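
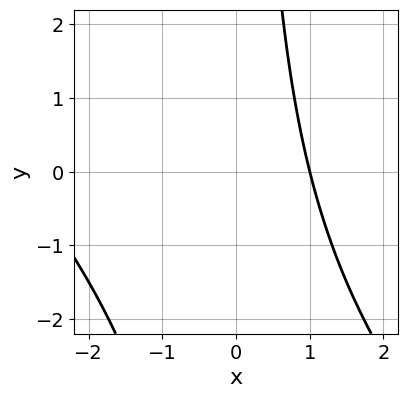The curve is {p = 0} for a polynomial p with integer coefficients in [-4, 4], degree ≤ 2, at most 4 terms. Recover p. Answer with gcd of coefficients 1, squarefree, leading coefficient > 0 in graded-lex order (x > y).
x^2 + x*y + 2*x - 3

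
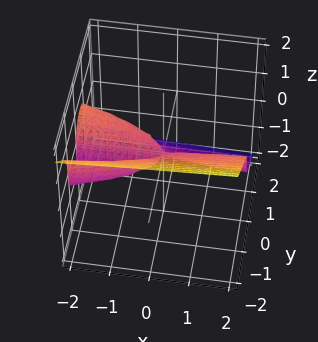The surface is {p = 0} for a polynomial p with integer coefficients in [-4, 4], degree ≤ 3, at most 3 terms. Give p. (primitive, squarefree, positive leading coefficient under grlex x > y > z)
Degree: the shape is more complex than any degree-2 surface, so deg p = 3.
From the visible intercepts: the visible x-axis segment lies entirely on the surface; one z-axis crossing is at z = 0; one y-axis crossing is at y = 0.
Matching integer coefficients to the picture gives p.

2*y^3 + 3*z^3 + x*y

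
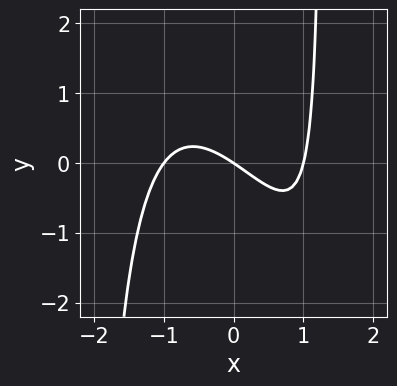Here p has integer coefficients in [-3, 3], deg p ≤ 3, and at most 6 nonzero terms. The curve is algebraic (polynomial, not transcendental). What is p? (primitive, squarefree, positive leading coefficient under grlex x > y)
2*x^3 + x^2*y + x*y - 2*x - 3*y

1. deg p = 3.
2. Reading off the gridlines: it meets the y-axis at y = 0 (among the integer gridlines); the x-axis gridline crossings are at x ∈ {-1, 0, 1}.
3. Matching integer coefficients to the picture gives p.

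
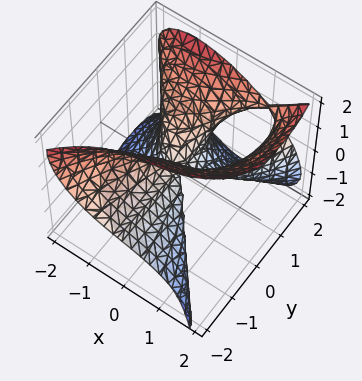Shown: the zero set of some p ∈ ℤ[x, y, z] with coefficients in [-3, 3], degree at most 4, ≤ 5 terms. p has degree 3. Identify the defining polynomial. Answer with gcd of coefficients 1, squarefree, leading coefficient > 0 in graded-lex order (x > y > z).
2*x^3 + 3*y^2*z - 2*z^3 - 3*x*y - 3*y*z

First, the degree is 3 — the shape is more complex than any degree-2 surface.
Then, reading off the gridlines: the visible y-axis segment lies entirely on the surface; it crosses the x-axis at the gridline x = 0; it crosses the z-axis at the gridline z = 0.
Finally, these observations pin down the coefficients.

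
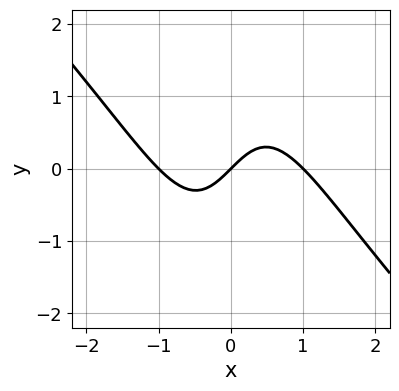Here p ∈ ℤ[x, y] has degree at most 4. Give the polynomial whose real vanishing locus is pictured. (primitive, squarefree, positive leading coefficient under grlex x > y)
The degree is 3 — no degree-2 curve has this shape.
From the axis intercepts and sections: the x-axis gridline crossings are at x ∈ {-1, 0, 1}; it meets the y-axis at y = 0 (among the integer gridlines).
These observations pin down the coefficients.

x^3 + x^2*y - x + y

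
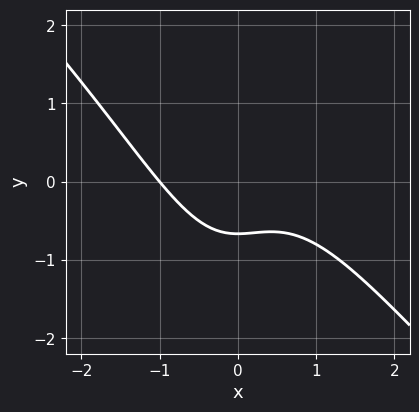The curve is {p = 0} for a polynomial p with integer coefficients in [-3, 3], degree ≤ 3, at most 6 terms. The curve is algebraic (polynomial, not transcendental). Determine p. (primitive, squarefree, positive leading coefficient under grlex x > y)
2*x^3 + 2*x^2*y + 3*y + 2

(a) deg p = 3.
(b) Observable constraints: one x-axis crossing is at x = -1.
(c) Putting this together gives p.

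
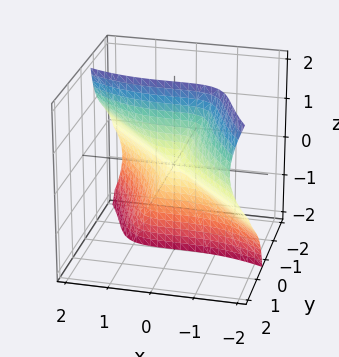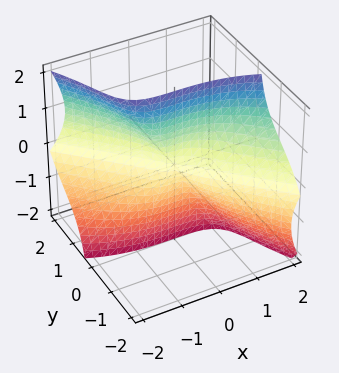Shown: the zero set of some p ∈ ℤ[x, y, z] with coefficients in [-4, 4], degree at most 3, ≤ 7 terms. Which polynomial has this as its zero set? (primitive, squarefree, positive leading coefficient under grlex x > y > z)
x^3 + x*y^2 + 3*x*y*z + 2*y^3 + 3*y*z^2

First, deg p = 3.
Next, observable constraints: it crosses the y-axis at the gridline y = 0; every point of the z-axis in the box is on the surface; it meets the x-axis at x = 0 (among the integer gridlines).
Finally, the integer polynomial consistent with all of this is the stated p.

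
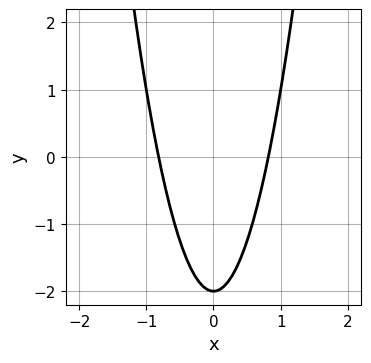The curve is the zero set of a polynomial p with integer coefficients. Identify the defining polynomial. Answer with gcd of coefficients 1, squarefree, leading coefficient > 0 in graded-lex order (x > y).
First, deg p = 2. A generic line meets the curve in up to 2 points.
Next, symmetries: it's symmetric under x → −x, forcing even powers of x.
Next, checking where it meets the axes: it meets the y-axis at y = -2 (among the integer gridlines).
Finally, matching integer coefficients to the picture gives p.

3*x^2 - y - 2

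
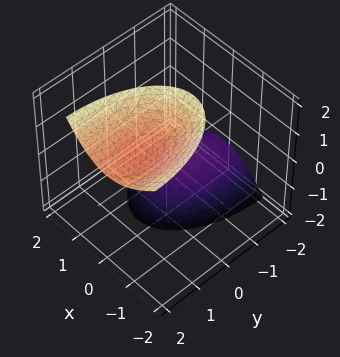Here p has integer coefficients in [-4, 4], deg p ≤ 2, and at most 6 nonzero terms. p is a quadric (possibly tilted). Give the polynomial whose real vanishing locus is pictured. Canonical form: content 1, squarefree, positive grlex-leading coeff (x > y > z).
I count 2 distinct pieces. They look like related sheets of one shape, so recover p as a whole.
Degree: a generic line meets the surface in up to 2 points, so deg p = 2.
Observable constraints: the surface avoids every integer x-axis point in the box; the surface avoids every integer y-axis point in the box.
Solving for integer coefficients yields p as stated.

3*x^2 + x*z + y^2 - 2*y*z - z^2 + 2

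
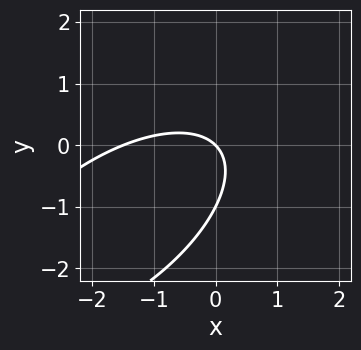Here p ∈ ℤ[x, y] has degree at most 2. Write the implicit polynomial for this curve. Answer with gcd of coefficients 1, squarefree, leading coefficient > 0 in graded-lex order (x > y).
(a) The degree is 2 — no degree-1 curve has this shape.
(b) Checking where it meets the axes: among the integer gridlines, it crosses the y-axis at y ∈ {-1, 0}; one x-axis crossing is at x = 0.
(c) Together with the visible shape, these determine p as stated.

2*x^2 - 3*x*y + 3*y^2 + 3*x + 3*y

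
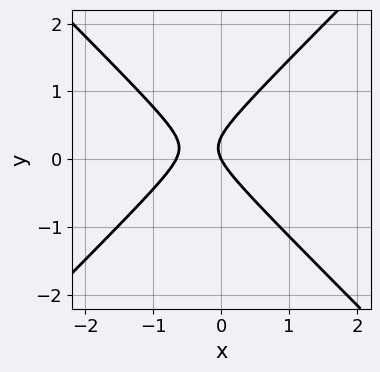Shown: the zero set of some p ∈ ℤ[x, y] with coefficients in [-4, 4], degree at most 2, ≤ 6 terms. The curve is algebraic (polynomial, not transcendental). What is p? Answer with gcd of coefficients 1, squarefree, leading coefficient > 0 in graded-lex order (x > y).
(a) The degree is 2 — a generic line meets the curve in up to 2 points.
(b) Against the integer gridlines: it crosses the x-axis at the gridline x = 0; one y-axis crossing is at y = 0.
(c) These observations pin down the coefficients.

3*x^2 - 3*y^2 + 2*x + y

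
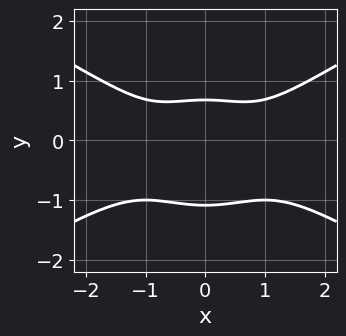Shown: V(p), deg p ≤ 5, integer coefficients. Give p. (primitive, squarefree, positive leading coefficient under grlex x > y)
x^4 - 2*x^2*y^2 - 3*y^4 - 2*y + 2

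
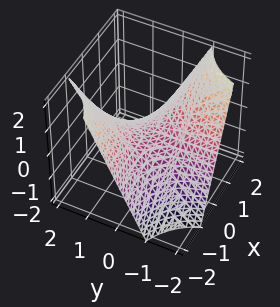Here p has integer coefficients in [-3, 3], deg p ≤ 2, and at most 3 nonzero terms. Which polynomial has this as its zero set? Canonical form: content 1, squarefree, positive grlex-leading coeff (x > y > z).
First, the degree is 2 — a hyperbolic paraboloid; a quadric.
Next, observable constraints: every point of the x-axis in the box is on the surface; the visible y-axis segment lies entirely on the surface; it meets the z-axis at z = 0 (among the integer gridlines).
Finally, assembling these constraints gives the stated polynomial.

x*y + z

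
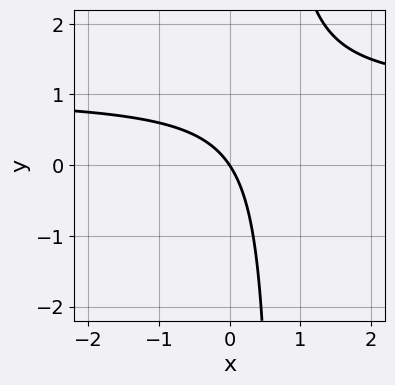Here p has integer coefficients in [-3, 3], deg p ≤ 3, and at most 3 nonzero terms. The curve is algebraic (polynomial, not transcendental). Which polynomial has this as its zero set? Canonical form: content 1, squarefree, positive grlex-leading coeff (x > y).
First, the degree is 2 — the shape is more complex than any degree-1 curve.
Then, checking where it meets the axes: it meets the x-axis at x = 0 (among the integer gridlines); it crosses the y-axis at the gridline y = 0.
Finally, together with the visible shape, these determine p as stated.

3*x*y - 3*x - 2*y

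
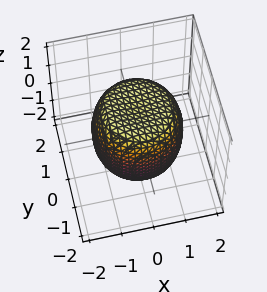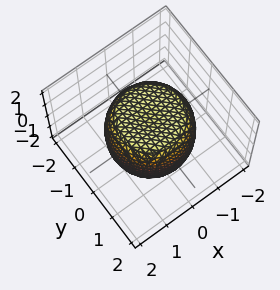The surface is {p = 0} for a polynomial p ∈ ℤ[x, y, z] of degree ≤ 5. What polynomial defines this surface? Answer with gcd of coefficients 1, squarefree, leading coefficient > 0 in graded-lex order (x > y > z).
(a) Degree: a generic line meets the surface in up to 4 points, so deg p = 4.
(b) Symmetries: the z-axis is an axis of rotation, so x and y enter only as x² + y².
(c) From the visible intercepts: a circular section at z = 1 has radius between 1 and 2.
(d) Solving for integer coefficients yields p as stated.

2*x^4 + 4*x^2*y^2 + 2*y^4 - 2*x^2 - 2*y^2 + 2*z^2 - 3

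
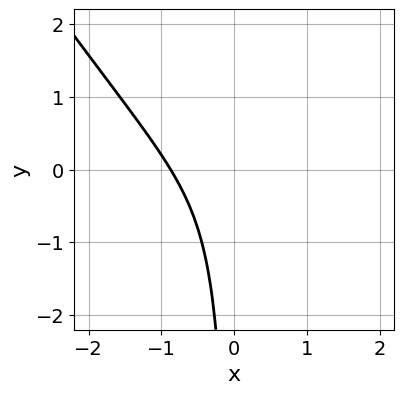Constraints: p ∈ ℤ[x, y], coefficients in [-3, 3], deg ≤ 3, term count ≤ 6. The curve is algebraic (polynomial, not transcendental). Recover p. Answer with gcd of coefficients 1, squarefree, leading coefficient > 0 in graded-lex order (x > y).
3*x^3 + 2*x^2*y - 3*x*y + 2

deg p = 3. The shape is more complex than any degree-2 curve.
From the visible intercepts: no y-intercept at any integer in the box.
Putting this together gives p.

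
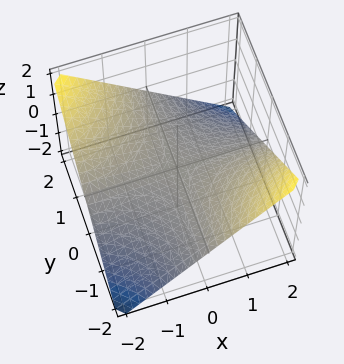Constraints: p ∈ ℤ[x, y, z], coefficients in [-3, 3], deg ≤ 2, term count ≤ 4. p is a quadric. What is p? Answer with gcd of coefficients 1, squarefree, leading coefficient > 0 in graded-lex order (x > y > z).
(a) deg p = 2. A hyperbolic paraboloid; a quadric.
(b) Against the integer gridlines: every point of the y-axis in the box is on the surface; the visible x-axis segment lies entirely on the surface; one z-axis crossing is at z = 0.
(c) These observations pin down the coefficients.

x*y + 2*z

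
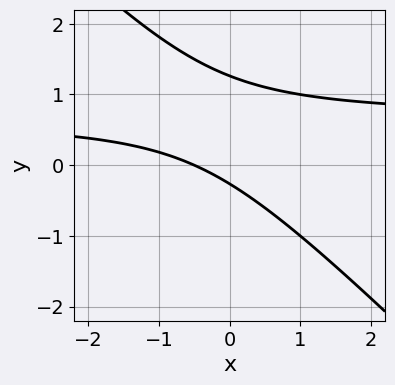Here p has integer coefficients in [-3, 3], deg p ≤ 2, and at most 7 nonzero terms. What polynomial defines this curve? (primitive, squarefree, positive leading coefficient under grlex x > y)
3*x*y + 3*y^2 - 2*x - 3*y - 1

Degree: no degree-1 curve has this shape, so deg p = 2.
The integer polynomial consistent with all of this is the stated p.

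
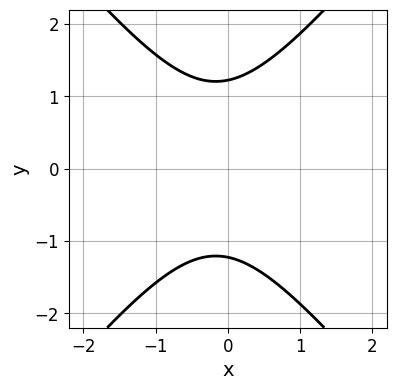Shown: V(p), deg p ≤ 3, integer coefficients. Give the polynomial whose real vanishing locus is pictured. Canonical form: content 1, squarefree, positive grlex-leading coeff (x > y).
3*x^2 - 2*y^2 + x + 3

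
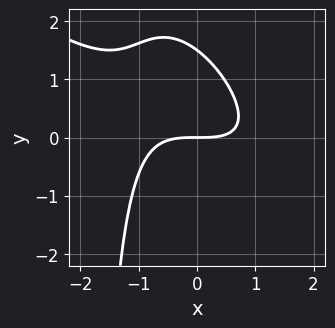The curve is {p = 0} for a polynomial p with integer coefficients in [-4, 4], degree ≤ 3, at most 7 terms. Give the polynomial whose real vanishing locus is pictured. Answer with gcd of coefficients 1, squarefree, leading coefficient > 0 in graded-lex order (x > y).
x^3 + 2*x^2*y + x*y^2 + 2*y^2 - 3*y

First, the degree is 3 — no degree-2 curve has this shape.
Then, observable constraints: it meets the y-axis at y = 0 (among the integer gridlines); one x-axis crossing is at x = 0.
Finally, assembling these constraints gives the stated polynomial.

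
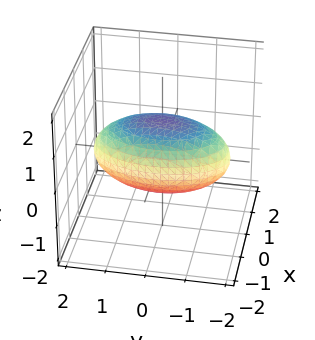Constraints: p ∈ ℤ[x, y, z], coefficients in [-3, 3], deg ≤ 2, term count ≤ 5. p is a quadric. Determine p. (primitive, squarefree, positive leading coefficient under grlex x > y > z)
3*x^2 + y^2 + 3*z^2 - 3

1. deg p = 2. A closed, bounded, convex surface; a quadric.
2. Symmetries: the z ↦ −z reflection is a symmetry, so z appears only in even powers; the x ↦ −x reflection is a symmetry, so x appears only in even powers; mirror symmetry y ↦ −y ⇒ only even powers of y.
3. Against the integer gridlines: among the integer gridlines, it crosses the z-axis at z ∈ {-1, 1}; the x-axis gridline crossings are at x ∈ {-1, 1}.
4. The integer polynomial consistent with all of this is the stated p.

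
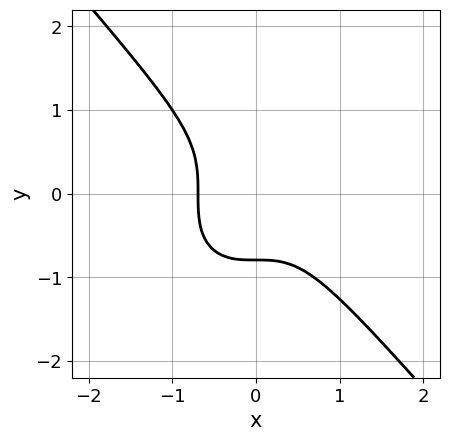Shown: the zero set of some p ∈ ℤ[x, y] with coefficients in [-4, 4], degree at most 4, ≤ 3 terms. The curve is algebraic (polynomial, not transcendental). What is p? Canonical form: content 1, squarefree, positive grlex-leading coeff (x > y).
3*x^3 + 2*y^3 + 1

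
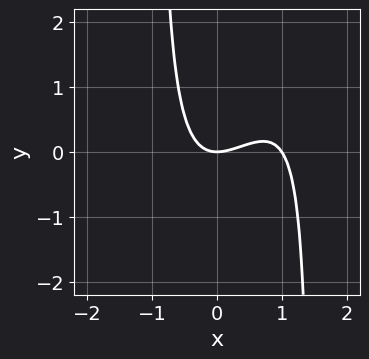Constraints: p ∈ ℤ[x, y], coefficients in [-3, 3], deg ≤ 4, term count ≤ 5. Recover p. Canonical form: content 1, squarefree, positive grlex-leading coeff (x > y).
3*x^3 - 2*x^2*y - 3*x^2 + x*y + 3*y

deg p = 3. No degree-2 curve has this shape.
Reading off the gridlines: it meets the y-axis at y = 0 (among the integer gridlines); the x-axis gridline crossings are at x ∈ {0, 1}.
Matching integer coefficients to the picture gives p.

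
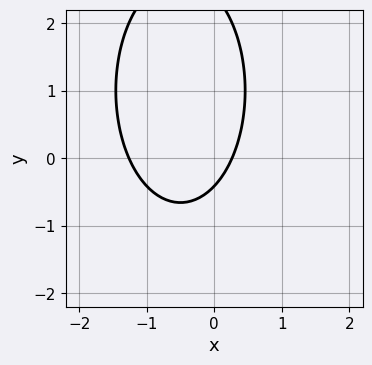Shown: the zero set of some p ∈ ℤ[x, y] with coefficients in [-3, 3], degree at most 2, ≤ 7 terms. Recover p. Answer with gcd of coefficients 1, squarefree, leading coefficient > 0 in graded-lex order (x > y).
3*x^2 + y^2 + 3*x - 2*y - 1

1. The degree is 2 — a generic line meets the curve in up to 2 points.
2. Putting this together gives p.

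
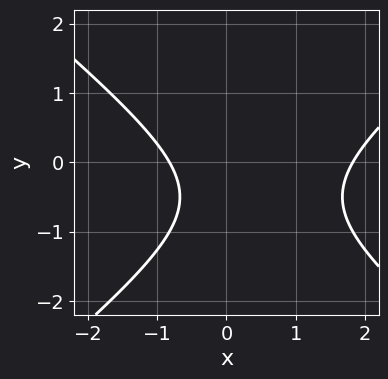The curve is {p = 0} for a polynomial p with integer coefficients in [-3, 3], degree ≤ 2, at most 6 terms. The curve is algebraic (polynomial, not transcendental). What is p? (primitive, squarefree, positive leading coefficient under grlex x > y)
1. The degree is 2 — the shape is more complex than any degree-1 curve.
2. Observable constraints: the curve avoids every integer y-axis point in the box.
3. These observations pin down the coefficients.

2*x^2 - 3*y^2 - 2*x - 3*y - 3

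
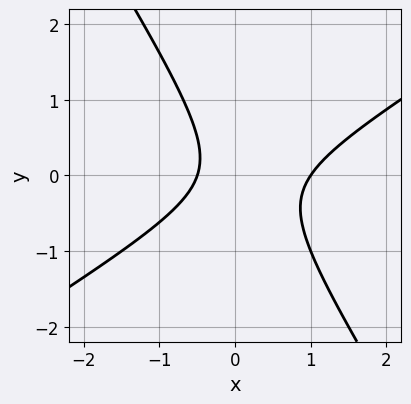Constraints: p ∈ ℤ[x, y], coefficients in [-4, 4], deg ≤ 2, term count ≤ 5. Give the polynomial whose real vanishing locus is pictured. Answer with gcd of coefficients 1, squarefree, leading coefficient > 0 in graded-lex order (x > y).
2*x^2 - 2*x*y - 2*y^2 - x - 1

1. deg p = 2. A generic line meets the curve in up to 2 points.
2. Against the integer gridlines: one x-axis crossing is at x = 1; the curve avoids every integer y-axis point in the box.
3. Fitting integer coefficients to these (and the overall shape) gives p.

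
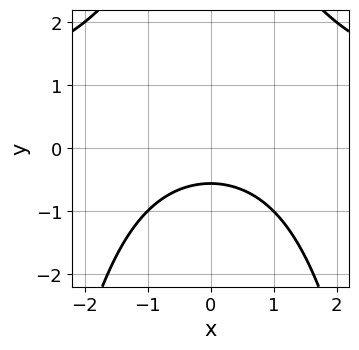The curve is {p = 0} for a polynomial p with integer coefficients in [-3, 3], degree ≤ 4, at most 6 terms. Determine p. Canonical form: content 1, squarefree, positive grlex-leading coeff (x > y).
First, degree: no degree-2 curve has this shape, so deg p = 3.
Next, symmetries: it's symmetric under x → −x, forcing even powers of x.
Next, from the visible intercepts: it misses every integer gridline on the x-axis.
Finally, assembling these constraints gives the stated polynomial.

x^2*y - x^2 + y^2 - 3*y - 2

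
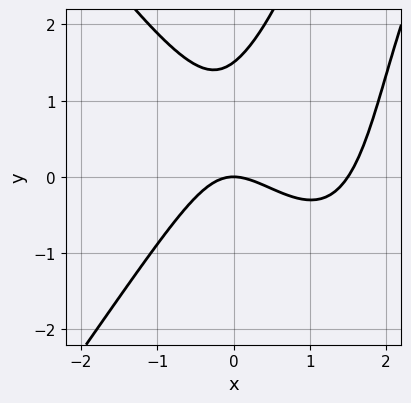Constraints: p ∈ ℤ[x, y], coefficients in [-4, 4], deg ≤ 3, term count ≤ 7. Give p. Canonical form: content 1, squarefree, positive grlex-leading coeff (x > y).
2*x^3 - x*y^2 - 3*x^2 + 2*y^2 - 3*y

(a) The degree is 3 — the shape is more complex than any degree-2 curve.
(b) Against the integer gridlines: it crosses the x-axis at the gridline x = 0; one y-axis crossing is at y = 0.
(c) Together with the visible shape, these determine p as stated.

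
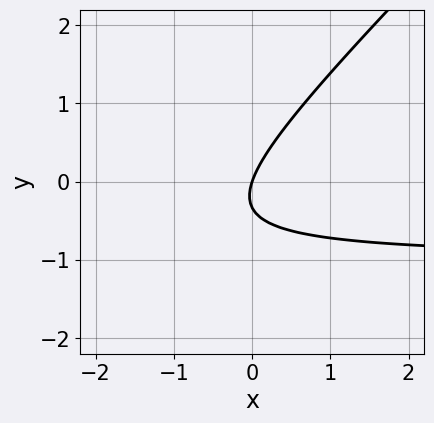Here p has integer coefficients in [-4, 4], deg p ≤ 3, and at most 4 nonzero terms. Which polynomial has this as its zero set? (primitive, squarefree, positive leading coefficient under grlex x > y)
First, the degree is 2 — no degree-1 curve has this shape.
Next, reading off the gridlines: it meets the x-axis at x = 0 (among the integer gridlines); it crosses the y-axis at the gridline y = 0.
Finally, the integer polynomial consistent with all of this is the stated p.

3*x*y - 3*y^2 + 3*x - y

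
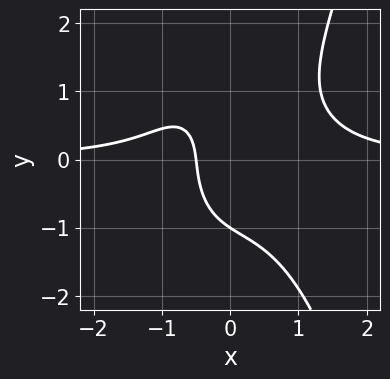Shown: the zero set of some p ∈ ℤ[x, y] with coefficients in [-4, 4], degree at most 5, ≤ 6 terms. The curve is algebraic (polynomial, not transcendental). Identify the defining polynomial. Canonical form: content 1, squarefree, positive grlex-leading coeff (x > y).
2*x^3*y - y^3 - 2*x - 1

The degree is 4 — no degree-3 curve has this shape.
From the axis intercepts and sections: it meets the y-axis at y = -1 (among the integer gridlines).
These observations pin down the coefficients.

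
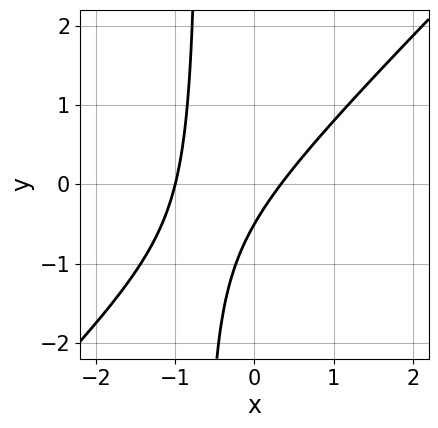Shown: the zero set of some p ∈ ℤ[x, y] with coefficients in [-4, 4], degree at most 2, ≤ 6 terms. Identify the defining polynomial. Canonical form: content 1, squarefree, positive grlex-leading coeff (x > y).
3*x^2 - 3*x*y + 2*x - 2*y - 1

First, the degree is 2 — a generic line meets the curve in up to 2 points.
Next, checking where it meets the axes: it crosses the x-axis at the gridline x = -1.
Finally, matching integer coefficients to the picture gives p.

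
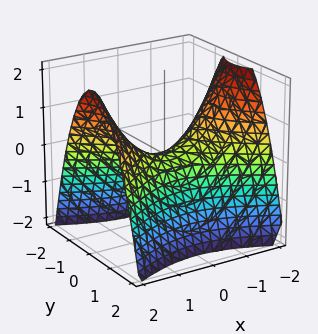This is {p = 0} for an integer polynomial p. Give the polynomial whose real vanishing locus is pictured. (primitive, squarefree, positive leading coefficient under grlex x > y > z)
x^2 - 2*y^2 - 2*z

1. Degree: a saddle surface; a quadric, so deg p = 2.
2. Symmetries: it's symmetric under x → −x, forcing even powers of x; the y ↦ −y reflection is a symmetry, so y appears only in even powers.
3. Checking where it meets the axes: it meets the x-axis at x = 0 (among the integer gridlines); one z-axis crossing is at z = 0; it crosses the y-axis at the gridline y = 0.
4. Assembling these constraints gives the stated polynomial.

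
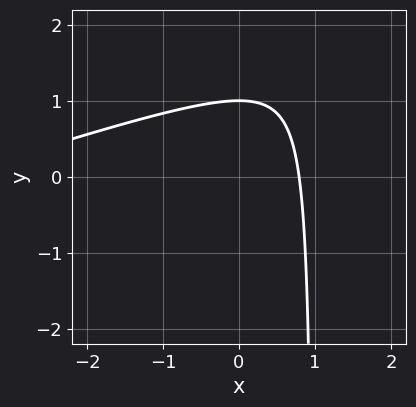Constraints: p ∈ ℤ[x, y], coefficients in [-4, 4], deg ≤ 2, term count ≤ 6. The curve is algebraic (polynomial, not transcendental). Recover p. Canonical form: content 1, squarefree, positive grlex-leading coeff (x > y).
(a) Degree: the shape is more complex than any degree-1 curve, so deg p = 2.
(b) Against the integer gridlines: it crosses the y-axis at the gridline y = 1.
(c) Putting this together gives p.

x^2 - 3*x*y + 3*x + 3*y - 3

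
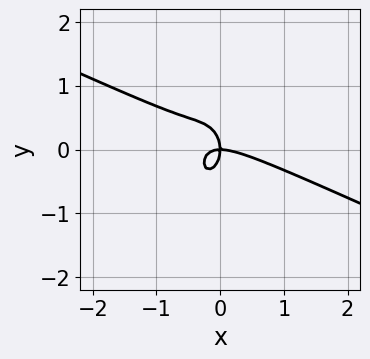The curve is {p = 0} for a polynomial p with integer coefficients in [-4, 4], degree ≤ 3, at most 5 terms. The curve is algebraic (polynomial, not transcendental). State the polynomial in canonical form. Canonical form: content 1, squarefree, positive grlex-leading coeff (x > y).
First, deg p = 3. No degree-2 curve has this shape.
Then, observable constraints: one x-axis crossing is at x = 0; one y-axis crossing is at y = 0.
Finally, fitting integer coefficients to these (and the overall shape) gives p.

x^3 + 2*x^2*y + y^3 + x*y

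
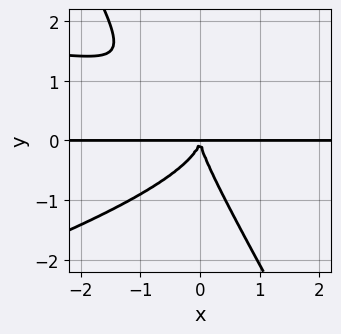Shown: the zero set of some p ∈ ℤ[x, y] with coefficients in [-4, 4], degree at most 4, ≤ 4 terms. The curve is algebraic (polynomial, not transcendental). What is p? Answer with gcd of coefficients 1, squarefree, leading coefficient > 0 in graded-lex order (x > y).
First, the degree is 4 — no degree-3 curve has this shape.
Then, checking where it meets the axes: the visible x-axis segment lies entirely on the curve.
Finally, putting this together gives p.

x^2*y^2 - 3*x*y^3 - 2*y^4 - 3*x^2*y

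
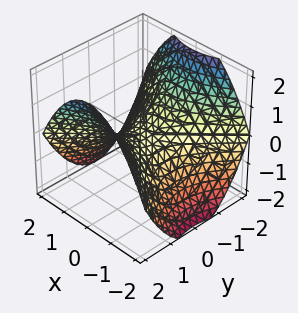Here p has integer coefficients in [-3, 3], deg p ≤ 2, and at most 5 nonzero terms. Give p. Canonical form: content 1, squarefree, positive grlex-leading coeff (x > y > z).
1. deg p = 2.
2. Symmetries: it's symmetric under y → −y, forcing even powers of y; it's symmetric under x → −x, forcing even powers of x.
3. From the axis intercepts and sections: it meets the y-axis at y = 0 (among the integer gridlines); it crosses the x-axis at the gridline x = 0; it meets the z-axis at z = 0 (among the integer gridlines).
4. Assembling these constraints gives the stated polynomial.

x^2 - y^2 + 2*z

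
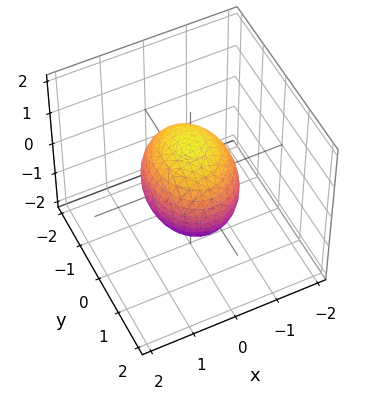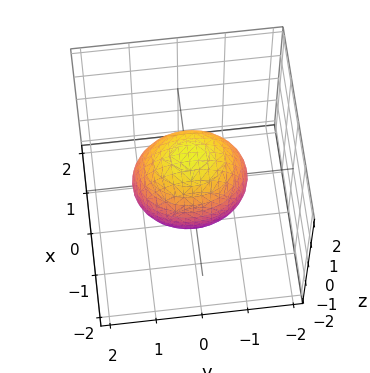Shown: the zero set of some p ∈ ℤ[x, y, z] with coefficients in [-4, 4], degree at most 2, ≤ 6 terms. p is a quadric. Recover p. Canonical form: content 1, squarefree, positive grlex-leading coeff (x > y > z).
(a) The degree is 2 — bounded and convex; a quadric.
(b) Symmetries: mirror symmetry y ↦ −y ⇒ only even powers of y; mirror symmetry z ↦ −z ⇒ only even powers of z; it's symmetric under x → −x, forcing even powers of x.
(c) From the visible intercepts: among the integer gridlines, it crosses the x-axis at x ∈ {-1, 1}.
(d) Putting this together gives p.

3*x^2 + 2*y^2 + 2*z^2 - 3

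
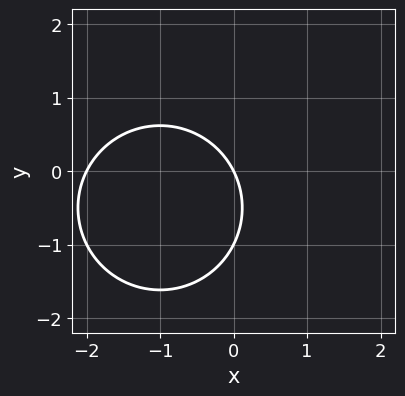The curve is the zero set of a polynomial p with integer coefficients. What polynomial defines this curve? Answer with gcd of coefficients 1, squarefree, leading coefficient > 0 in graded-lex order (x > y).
x^2 + y^2 + 2*x + y

1. Degree: the shape is more complex than any degree-1 curve, so deg p = 2.
2. Reading off the gridlines: among the integer gridlines, it crosses the y-axis at y ∈ {-1, 0}; the x-axis gridline crossings are at x ∈ {-2, 0}.
3. Together with the visible shape, these determine p as stated.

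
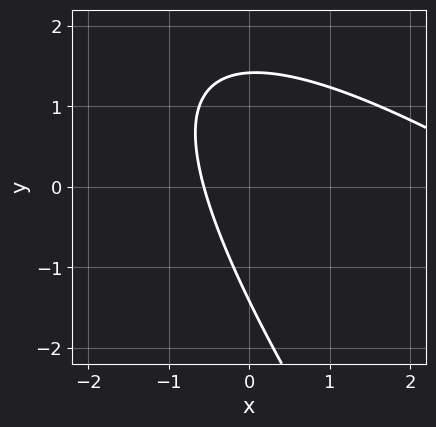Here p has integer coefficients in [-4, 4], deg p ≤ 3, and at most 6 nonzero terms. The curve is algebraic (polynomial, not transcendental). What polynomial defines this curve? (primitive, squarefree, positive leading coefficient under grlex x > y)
1. The degree is 2 — a generic line meets the curve in up to 2 points.
2. Solving for integer coefficients yields p as stated.

x^2 + 2*x*y + y^2 - 3*x - 2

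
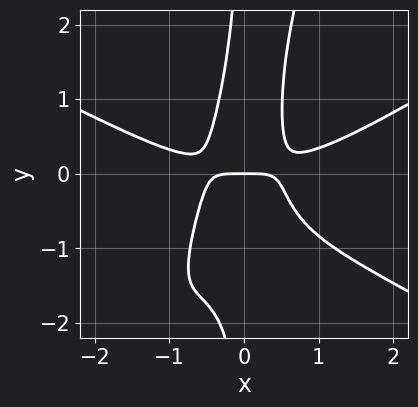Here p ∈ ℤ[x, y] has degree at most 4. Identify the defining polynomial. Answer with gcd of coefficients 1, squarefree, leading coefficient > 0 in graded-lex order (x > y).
(a) The degree is 4 — no degree-3 curve has this shape.
(b) Against the integer gridlines: it meets the x-axis at x = 0 (among the integer gridlines); it crosses the y-axis at the gridline y = 0.
(c) Matching integer coefficients to the picture gives p.

x^4 - 3*x^2*y^2 + x*y^3 - 3*x^2*y + y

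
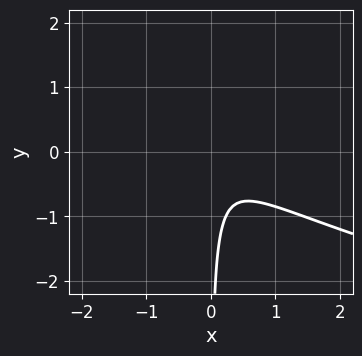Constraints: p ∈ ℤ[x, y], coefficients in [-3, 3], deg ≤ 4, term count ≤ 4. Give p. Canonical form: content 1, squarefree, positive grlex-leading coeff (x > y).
2*x*y^2 - 3*x^2 - 3*x*y - 1

1. deg p = 3. The shape is more complex than any degree-2 curve.
2. Reading off the gridlines: the curve avoids every integer y-axis point in the box; it misses every integer gridline on the x-axis.
3. Solving for integer coefficients yields p as stated.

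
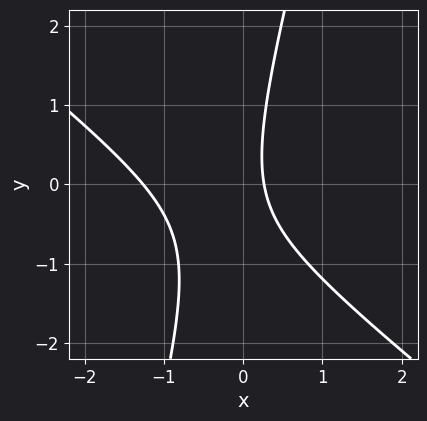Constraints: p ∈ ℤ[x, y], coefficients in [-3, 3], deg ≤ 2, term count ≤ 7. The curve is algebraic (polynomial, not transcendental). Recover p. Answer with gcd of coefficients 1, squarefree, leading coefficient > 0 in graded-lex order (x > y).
3*x^2 + 3*x*y - y^2 + 3*x - 1

1. Degree: a generic line meets the curve in up to 2 points, so deg p = 2.
2. From the axis intercepts and sections: no y-intercept at any integer in the box.
3. Together with the visible shape, these determine p as stated.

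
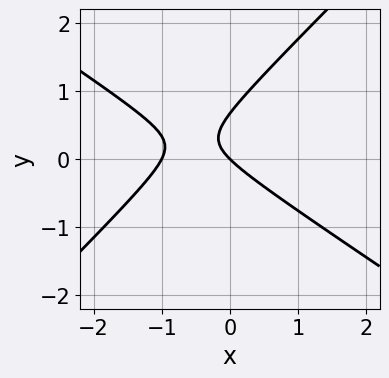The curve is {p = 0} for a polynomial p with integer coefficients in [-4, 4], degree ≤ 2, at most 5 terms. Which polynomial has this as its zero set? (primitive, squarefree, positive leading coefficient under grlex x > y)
2*x^2 + x*y - 3*y^2 + 2*x + 2*y

1. Degree: no degree-1 curve has this shape, so deg p = 2.
2. Against the integer gridlines: it meets the y-axis at y = 0 (among the integer gridlines); the x-axis gridline crossings are at x ∈ {-1, 0}.
3. Together with the visible shape, these determine p as stated.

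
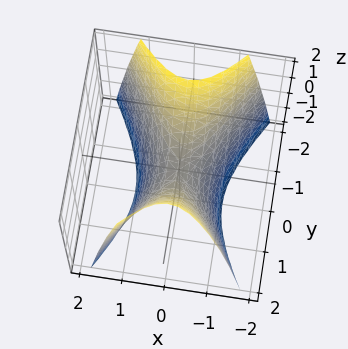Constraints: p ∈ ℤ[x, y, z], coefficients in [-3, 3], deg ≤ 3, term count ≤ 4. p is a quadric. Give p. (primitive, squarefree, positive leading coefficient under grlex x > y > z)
2*x^2 - y^2 + z

(a) deg p = 2.
(b) Symmetries: it's symmetric under x → −x, forcing even powers of x; it's symmetric under y → −y, forcing even powers of y.
(c) From the axis intercepts and sections: it meets the x-axis at x = 0 (among the integer gridlines); one y-axis crossing is at y = 0; it meets the z-axis at z = 0 (among the integer gridlines).
(d) The integer polynomial consistent with all of this is the stated p.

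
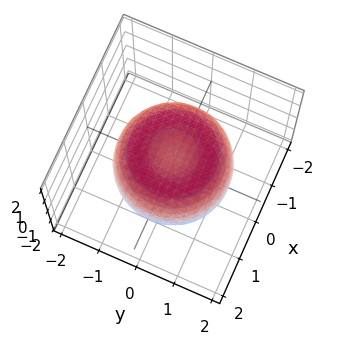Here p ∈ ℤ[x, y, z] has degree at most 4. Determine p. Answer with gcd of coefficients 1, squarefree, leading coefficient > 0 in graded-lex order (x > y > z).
2*x^4 + 4*x^2*y^2 + 2*y^4 - 3*x^2 - 3*y^2 + 3*z^2 - 2

1. Degree: a generic line meets the surface in up to 4 points, so deg p = 4.
2. By symmetry, the z-axis is an axis of rotation, so x and y enter only as x² + y².
3. From the visible intercepts: a circular section at z = 1 has radius between 0 and 1.
4. These observations pin down the coefficients.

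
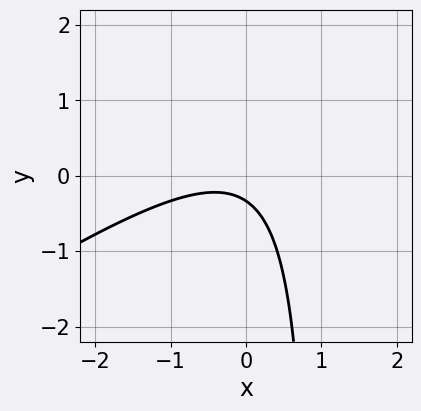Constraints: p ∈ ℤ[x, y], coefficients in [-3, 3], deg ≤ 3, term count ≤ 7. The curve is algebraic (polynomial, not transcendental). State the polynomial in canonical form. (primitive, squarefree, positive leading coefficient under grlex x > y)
(a) Degree: a generic line meets the curve in up to 2 points, so deg p = 2.
(b) Observable constraints: it misses every integer gridline on the x-axis.
(c) Matching integer coefficients to the picture gives p.

2*x^2 - 3*x*y + x + 3*y + 1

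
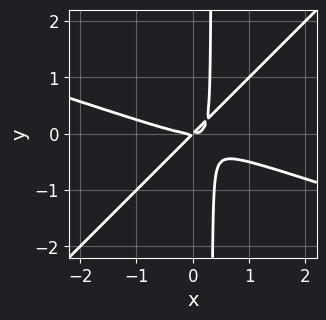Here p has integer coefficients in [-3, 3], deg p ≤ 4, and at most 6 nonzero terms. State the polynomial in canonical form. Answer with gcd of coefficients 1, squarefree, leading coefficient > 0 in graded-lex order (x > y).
x^3 + 2*x^2*y - 3*x*y^2 - x*y + y^2

First, deg p = 3.
Then, observable constraints: one x-axis crossing is at x = 0; one y-axis crossing is at y = 0.
Finally, solving for integer coefficients yields p as stated.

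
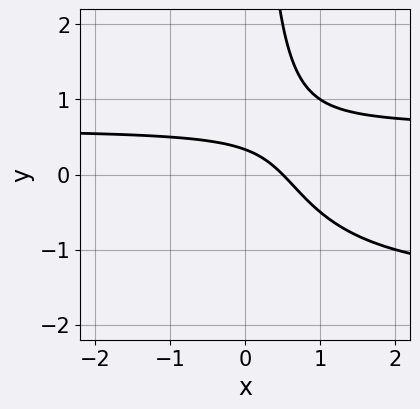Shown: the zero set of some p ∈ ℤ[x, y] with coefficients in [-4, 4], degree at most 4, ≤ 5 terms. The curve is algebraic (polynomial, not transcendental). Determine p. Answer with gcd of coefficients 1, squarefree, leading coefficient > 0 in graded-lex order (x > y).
2*x*y^2 + 2*x*y - 2*x - 3*y + 1

The degree is 3 — the shape is more complex than any degree-2 curve.
Solving for integer coefficients yields p as stated.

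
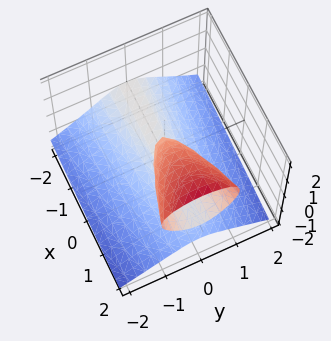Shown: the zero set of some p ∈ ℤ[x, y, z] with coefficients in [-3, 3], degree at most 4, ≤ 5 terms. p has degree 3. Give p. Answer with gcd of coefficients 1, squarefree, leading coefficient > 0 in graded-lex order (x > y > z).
z^3 - x*z + 2*y^2 - z^2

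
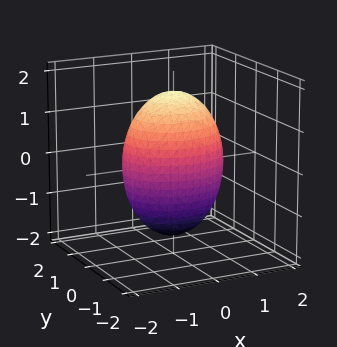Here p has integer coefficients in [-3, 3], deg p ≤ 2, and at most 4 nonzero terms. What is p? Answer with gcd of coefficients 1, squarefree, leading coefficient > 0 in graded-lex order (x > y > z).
deg p = 2.
Symmetries: mirror symmetry y ↦ −y ⇒ only even powers of y; it's symmetric under z → −z, forcing even powers of z; the x ↦ −x reflection is a symmetry, so x appears only in even powers.
Against the integer gridlines: the y-axis gridline crossings are at y ∈ {-1, 1}.
The integer polynomial consistent with all of this is the stated p.

2*x^2 + 3*y^2 + z^2 - 3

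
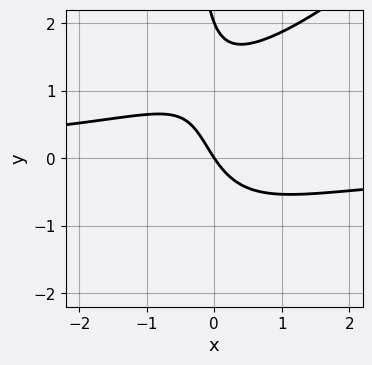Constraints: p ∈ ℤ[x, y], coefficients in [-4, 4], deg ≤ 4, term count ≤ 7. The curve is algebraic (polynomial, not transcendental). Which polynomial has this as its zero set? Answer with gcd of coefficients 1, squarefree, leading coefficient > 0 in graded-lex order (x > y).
2*x^2*y - 2*x*y^2 - y^2 + 3*x + 2*y

First, degree: a generic line meets the curve in up to 3 points, so deg p = 3.
Next, from the axis intercepts and sections: among the integer gridlines, it crosses the y-axis at y ∈ {0, 2}; it crosses the x-axis at the gridline x = 0.
Finally, assembling these constraints gives the stated polynomial.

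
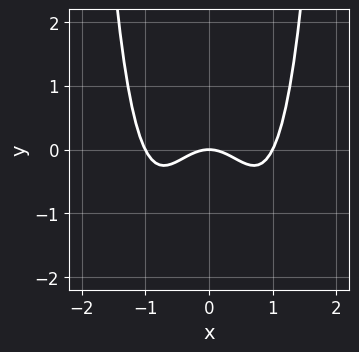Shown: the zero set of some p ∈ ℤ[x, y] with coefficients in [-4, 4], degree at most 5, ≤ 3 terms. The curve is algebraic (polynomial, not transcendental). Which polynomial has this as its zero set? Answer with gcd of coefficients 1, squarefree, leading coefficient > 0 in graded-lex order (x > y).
x^4 - x^2 - y

1. The degree is 4 — no degree-3 curve has this shape.
2. Symmetries: the x ↦ −x reflection is a symmetry, so x appears only in even powers.
3. From the visible intercepts: among the integer gridlines, it crosses the x-axis at x ∈ {-1, 0, 1}; it meets the y-axis at y = 0 (among the integer gridlines).
4. These observations pin down the coefficients.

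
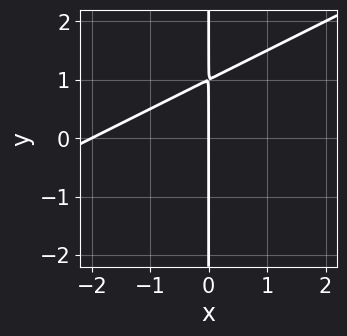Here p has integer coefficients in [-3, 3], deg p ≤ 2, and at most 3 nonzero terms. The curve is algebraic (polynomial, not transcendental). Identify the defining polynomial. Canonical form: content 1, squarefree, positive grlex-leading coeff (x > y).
x^2 - 2*x*y + 2*x

deg p = 2.
Checking where it meets the axes: the x-axis gridline crossings are at x ∈ {-2, 0}; the visible y-axis segment lies entirely on the curve.
Fitting integer coefficients to these (and the overall shape) gives p.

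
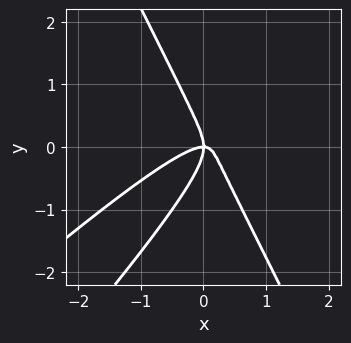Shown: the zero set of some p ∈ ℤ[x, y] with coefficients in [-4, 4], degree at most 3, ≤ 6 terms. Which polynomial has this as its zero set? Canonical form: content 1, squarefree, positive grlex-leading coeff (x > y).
2*x^3 - 3*x^2*y + y^3 + x*y

Degree: no degree-2 curve has this shape, so deg p = 3.
Against the integer gridlines: one y-axis crossing is at y = 0; it crosses the x-axis at the gridline x = 0.
The integer polynomial consistent with all of this is the stated p.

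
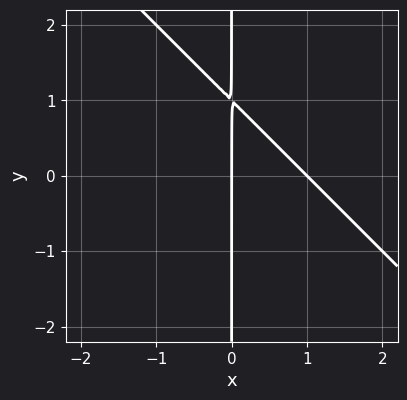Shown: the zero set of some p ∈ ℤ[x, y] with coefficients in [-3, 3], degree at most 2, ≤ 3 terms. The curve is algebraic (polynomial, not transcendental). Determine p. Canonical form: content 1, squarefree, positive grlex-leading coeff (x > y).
x^2 + x*y - x

deg p = 2. A generic line meets the curve in up to 2 points.
Observable constraints: the x-axis gridline crossings are at x ∈ {0, 1}; every point of the y-axis in the box is on the curve.
Assembling these constraints gives the stated polynomial.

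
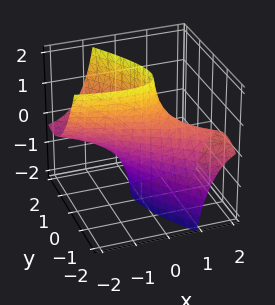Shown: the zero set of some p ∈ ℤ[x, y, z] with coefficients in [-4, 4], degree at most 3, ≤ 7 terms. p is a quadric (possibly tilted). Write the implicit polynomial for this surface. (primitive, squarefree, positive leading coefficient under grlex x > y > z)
x^2 + 3*x*y + 2*x*z + 2*y^2 - 1

(a) The degree is 2 — no degree-1 surface has this shape.
(b) From the visible intercepts: no z-intercept at any integer in the box; among the integer gridlines, it crosses the x-axis at x ∈ {-1, 1}.
(c) Solving for integer coefficients yields p as stated.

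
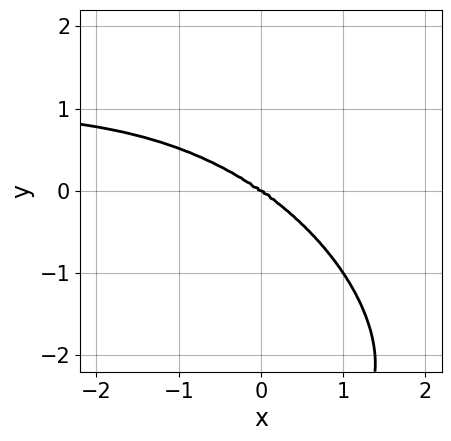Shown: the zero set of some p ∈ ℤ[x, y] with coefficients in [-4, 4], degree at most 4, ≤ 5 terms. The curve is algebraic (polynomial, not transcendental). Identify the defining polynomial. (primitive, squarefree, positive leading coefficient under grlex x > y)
x^3*y - y^4 - x^3 - 3*y^3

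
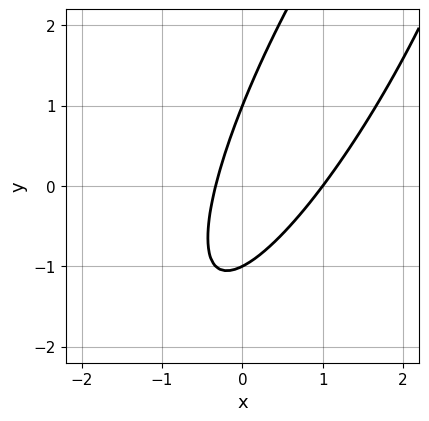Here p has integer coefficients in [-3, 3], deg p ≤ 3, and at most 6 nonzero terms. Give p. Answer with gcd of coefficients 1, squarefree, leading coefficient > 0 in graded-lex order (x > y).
3*x^2 - 3*x*y + y^2 - 2*x - 1

(a) The degree is 2 — a generic line meets the curve in up to 2 points.
(b) From the axis intercepts and sections: the y-axis gridline crossings are at y ∈ {-1, 1}; it meets the x-axis at x = 1 (among the integer gridlines).
(c) The integer polynomial consistent with all of this is the stated p.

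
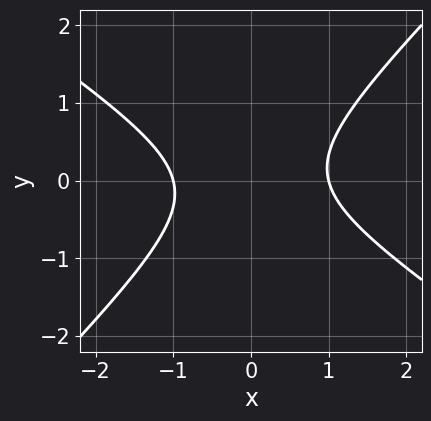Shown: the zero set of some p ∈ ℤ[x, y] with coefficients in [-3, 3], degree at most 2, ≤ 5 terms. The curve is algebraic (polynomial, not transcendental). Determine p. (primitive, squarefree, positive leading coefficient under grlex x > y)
2*x^2 + x*y - 3*y^2 - 2

Degree: the shape is more complex than any degree-1 curve, so deg p = 2.
From the axis intercepts and sections: the x-axis gridline crossings are at x ∈ {-1, 1}; no y-intercept at any integer in the box.
Together with the visible shape, these determine p as stated.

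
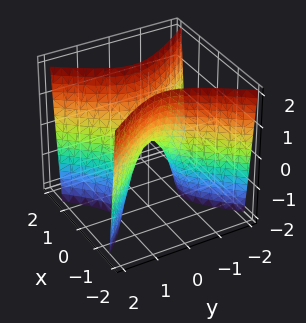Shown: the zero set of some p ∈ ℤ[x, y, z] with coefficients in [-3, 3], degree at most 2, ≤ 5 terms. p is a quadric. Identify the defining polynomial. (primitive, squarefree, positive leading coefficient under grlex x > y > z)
1. deg p = 2. A hyperbolic paraboloid; a quadric.
2. Symmetries: mirror symmetry y ↦ −y ⇒ only even powers of y; mirror symmetry x ↦ −x ⇒ only even powers of x.
3. From the visible intercepts: it crosses the y-axis at the gridline y = 0; it crosses the x-axis at the gridline x = 0; it crosses the z-axis at the gridline z = 0.
4. The integer polynomial consistent with all of this is the stated p.

3*x^2 - 2*y^2 - z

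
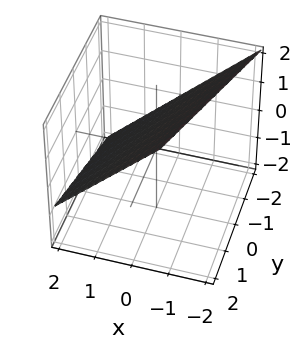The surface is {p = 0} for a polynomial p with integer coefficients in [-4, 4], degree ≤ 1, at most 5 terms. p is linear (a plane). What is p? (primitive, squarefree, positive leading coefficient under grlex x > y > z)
3*x - y + 3*z - 2

(a) deg p = 1.
(b) Reading off the gridlines: it crosses the y-axis at the gridline y = -2.
(c) Putting this together gives p.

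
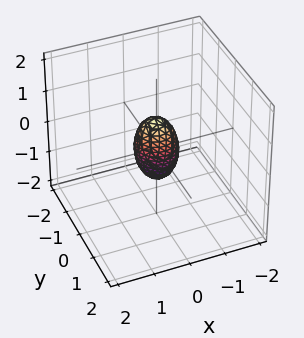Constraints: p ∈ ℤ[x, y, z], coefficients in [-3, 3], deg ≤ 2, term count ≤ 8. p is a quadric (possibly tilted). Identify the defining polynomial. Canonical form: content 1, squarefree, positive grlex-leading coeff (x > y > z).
1. The degree is 2 — the shape is more complex than any degree-1 surface.
2. Reading off the gridlines: among the integer gridlines, it crosses the z-axis at z ∈ {-1, 1}.
3. These observations pin down the coefficients.

3*x^2 - x*z + 3*y^2 - 2*y*z + z^2 - 1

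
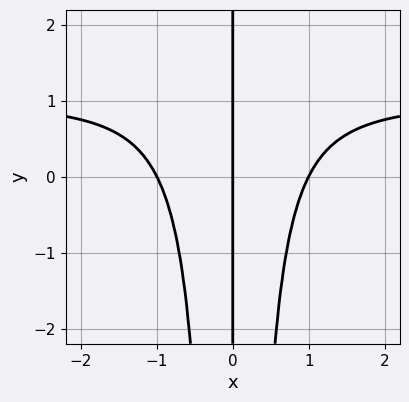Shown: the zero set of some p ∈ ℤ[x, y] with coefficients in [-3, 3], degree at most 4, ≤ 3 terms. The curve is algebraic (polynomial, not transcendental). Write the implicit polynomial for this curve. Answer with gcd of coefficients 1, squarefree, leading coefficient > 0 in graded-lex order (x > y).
x^3*y - x^3 + x

(a) deg p = 4.
(b) Observable constraints: every point of the y-axis in the box is on the curve; among the integer gridlines, it crosses the x-axis at x ∈ {-1, 0, 1}.
(c) Matching integer coefficients to the picture gives p.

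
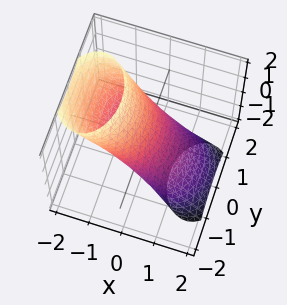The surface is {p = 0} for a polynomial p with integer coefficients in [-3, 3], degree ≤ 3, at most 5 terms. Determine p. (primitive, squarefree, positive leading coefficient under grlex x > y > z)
(a) deg p = 2. The shape is more complex than any degree-1 surface.
(b) Observable constraints: among the integer gridlines, it crosses the y-axis at y ∈ {-1, 1}; the z-axis gridline crossings are at z ∈ {-1, 1}.
(c) Assembling these constraints gives the stated polynomial.

2*x^2 + 3*x*z + y^2 + z^2 - 1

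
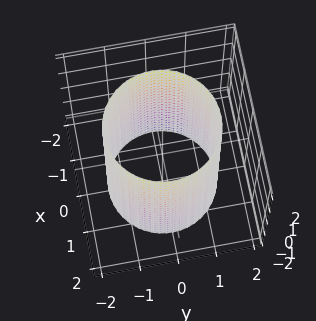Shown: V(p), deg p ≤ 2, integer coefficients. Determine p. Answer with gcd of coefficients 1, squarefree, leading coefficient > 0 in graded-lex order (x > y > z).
(a) The degree is 2 — constant cross-section along one axis; a quadric.
(b) Symmetry: every cross-section ⟂ z is a circle, so x, y appear only via x² + y²; it's symmetric under z → −z, forcing even powers of z.
(c) From the axis intercepts and sections: a circular section at z = 2 has radius between 1 and 2; it misses every integer gridline on the z-axis.
(d) Together with the visible shape, these determine p as stated.

x^2 + y^2 - 2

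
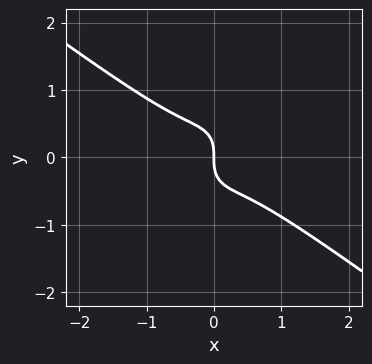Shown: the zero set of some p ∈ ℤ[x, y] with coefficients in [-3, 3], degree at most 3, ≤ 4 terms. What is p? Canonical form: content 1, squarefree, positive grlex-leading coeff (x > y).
deg p = 3. No degree-2 curve has this shape.
Checking where it meets the axes: it crosses the x-axis at the gridline x = 0; one y-axis crossing is at y = 0.
Together with the visible shape, these determine p as stated.

3*x^3 + 3*x^2*y + 2*y^3 + x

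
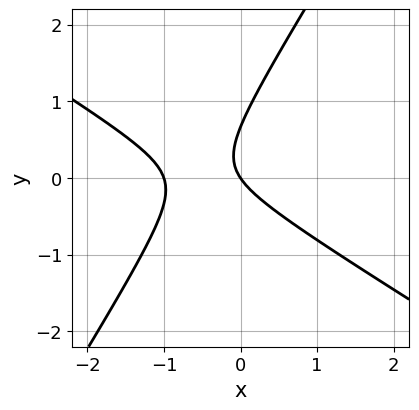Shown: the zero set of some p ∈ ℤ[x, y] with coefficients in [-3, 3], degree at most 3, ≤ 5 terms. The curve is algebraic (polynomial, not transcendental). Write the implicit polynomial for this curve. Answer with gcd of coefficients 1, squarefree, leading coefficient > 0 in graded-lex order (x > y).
(a) The degree is 2 — no degree-1 curve has this shape.
(b) From the axis intercepts and sections: it crosses the y-axis at the gridline y = 0; the x-axis gridline crossings are at x ∈ {-1, 0}.
(c) Assembling these constraints gives the stated polynomial.

3*x^2 + 3*x*y - 3*y^2 + 3*x + 2*y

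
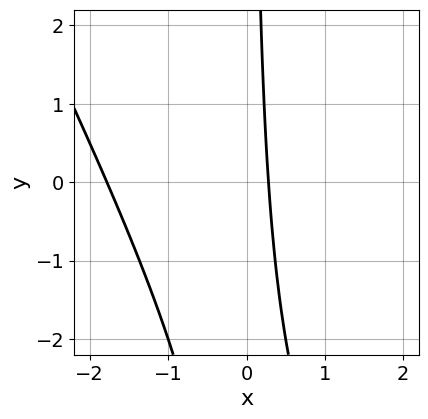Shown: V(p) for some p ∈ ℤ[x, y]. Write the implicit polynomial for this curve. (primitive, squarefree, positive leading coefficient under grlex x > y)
First, the degree is 2 — the shape is more complex than any degree-1 curve.
Next, observable constraints: it misses every integer gridline on the y-axis.
Finally, solving for integer coefficients yields p as stated.

2*x^2 + x*y + 3*x - 1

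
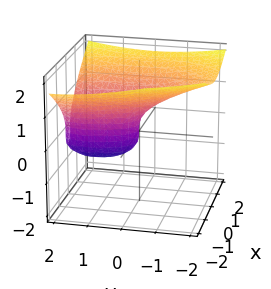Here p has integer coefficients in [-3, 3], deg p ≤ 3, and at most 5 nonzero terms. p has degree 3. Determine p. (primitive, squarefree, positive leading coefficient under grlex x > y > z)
1. The degree is 3 — no degree-2 surface has this shape.
2. Reading off the gridlines: it crosses the z-axis at the gridline z = 0; among the integer gridlines, it crosses the y-axis at y ∈ {0, 2}; it meets the x-axis at x = 0 (among the integer gridlines).
3. Matching integer coefficients to the picture gives p.

2*z^3 - 3*x^2 - x*y - y^2 + 2*y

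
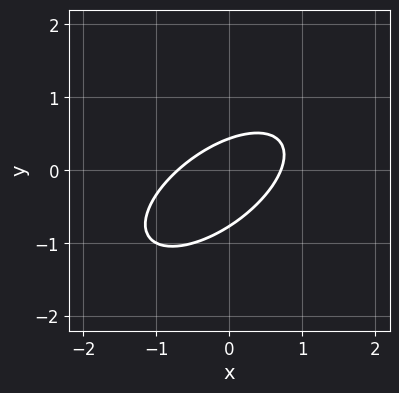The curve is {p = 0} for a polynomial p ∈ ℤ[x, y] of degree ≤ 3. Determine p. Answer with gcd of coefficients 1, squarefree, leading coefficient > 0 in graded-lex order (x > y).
2*x^2 - 3*x*y + 3*y^2 + y - 1

Degree: no degree-1 curve has this shape, so deg p = 2.
Putting this together gives p.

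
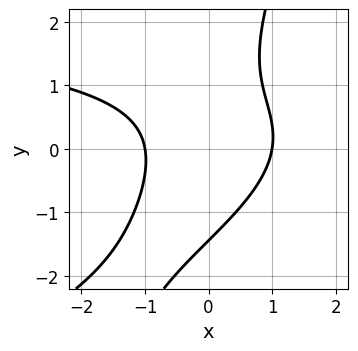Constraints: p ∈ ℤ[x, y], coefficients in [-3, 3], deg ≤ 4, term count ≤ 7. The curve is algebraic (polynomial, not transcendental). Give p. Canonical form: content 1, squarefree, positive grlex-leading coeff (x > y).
First, deg p = 3.
Then, against the integer gridlines: among the integer gridlines, it crosses the x-axis at x ∈ {-1, 1}.
Finally, the integer polynomial consistent with all of this is the stated p.

x^2*y - 3*x*y^2 + y^3 - 3*x^2 + 3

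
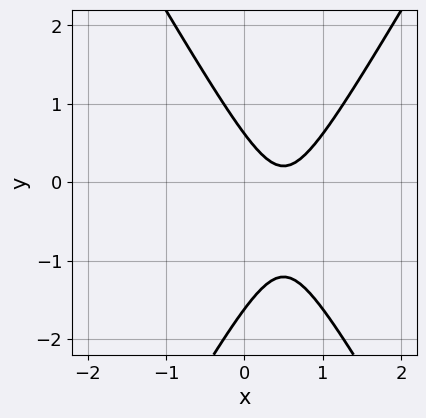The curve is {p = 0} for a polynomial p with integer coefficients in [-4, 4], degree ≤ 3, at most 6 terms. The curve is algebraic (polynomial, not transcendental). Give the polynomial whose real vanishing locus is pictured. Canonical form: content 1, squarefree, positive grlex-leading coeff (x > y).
3*x^2 - y^2 - 3*x - y + 1

First, the degree is 2 — no degree-1 curve has this shape.
Next, observable constraints: the curve avoids every integer x-axis point in the box.
Finally, matching integer coefficients to the picture gives p.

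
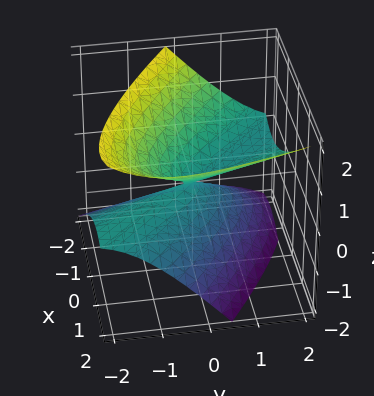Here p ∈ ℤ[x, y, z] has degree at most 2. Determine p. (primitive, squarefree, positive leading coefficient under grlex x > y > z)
2*x^2 + 3*x*y + y^2 - 3*y*z - 3*z^2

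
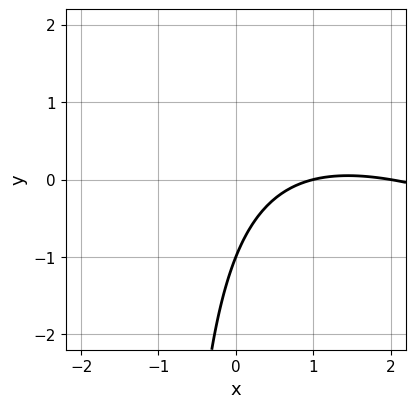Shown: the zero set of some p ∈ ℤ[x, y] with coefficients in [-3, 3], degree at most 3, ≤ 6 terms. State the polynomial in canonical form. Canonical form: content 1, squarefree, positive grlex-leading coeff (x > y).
x^2 + 2*x*y - 3*x + 2*y + 2

Degree: the shape is more complex than any degree-1 curve, so deg p = 2.
Reading off the gridlines: one y-axis crossing is at y = -1; the x-axis gridline crossings are at x ∈ {1, 2}.
Matching integer coefficients to the picture gives p.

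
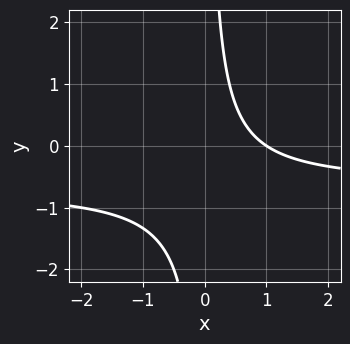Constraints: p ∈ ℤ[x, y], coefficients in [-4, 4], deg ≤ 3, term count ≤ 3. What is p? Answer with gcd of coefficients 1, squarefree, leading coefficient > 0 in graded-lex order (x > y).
3*x*y + 2*x - 2

(a) deg p = 2. No degree-1 curve has this shape.
(b) From the visible intercepts: no y-intercept at any integer in the box; it meets the x-axis at x = 1 (among the integer gridlines).
(c) Together with the visible shape, these determine p as stated.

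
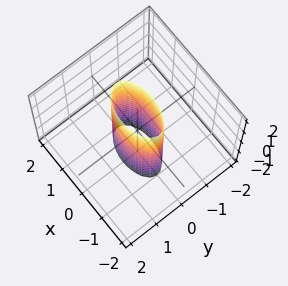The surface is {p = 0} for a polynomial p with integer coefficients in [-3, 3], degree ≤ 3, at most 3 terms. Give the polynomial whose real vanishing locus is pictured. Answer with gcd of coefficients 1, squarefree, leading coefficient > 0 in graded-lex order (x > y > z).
First, the degree is 2 — a cylinder; a quadric.
Then, symmetries: mirror symmetry y ↦ −y ⇒ only even powers of y; mirror symmetry z ↦ −z ⇒ only even powers of z; it's symmetric under x → −x, forcing even powers of x.
Then, against the integer gridlines: the surface avoids every integer z-axis point in the box; the x-axis gridline crossings are at x ∈ {-1, 1}.
Finally, matching integer coefficients to the picture gives p.

x^2 + 3*y^2 - 1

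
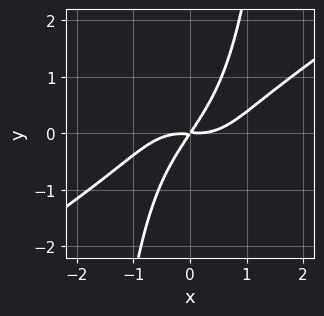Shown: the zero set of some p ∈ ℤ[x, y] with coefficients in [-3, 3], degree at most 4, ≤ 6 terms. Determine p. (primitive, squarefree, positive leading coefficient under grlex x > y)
2*x^4 - 3*x^3*y - 3*x*y + 2*y^2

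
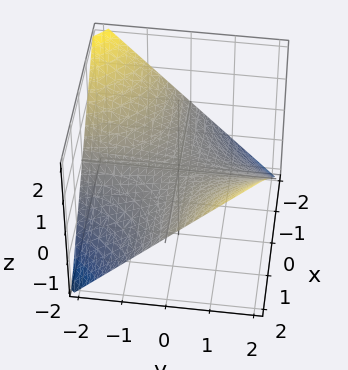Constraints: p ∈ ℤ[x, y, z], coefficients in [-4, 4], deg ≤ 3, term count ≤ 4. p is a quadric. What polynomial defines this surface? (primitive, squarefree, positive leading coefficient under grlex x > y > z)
(a) The degree is 2 — a hyperbolic paraboloid; a quadric.
(b) From the visible intercepts: it meets the z-axis at z = 0 (among the integer gridlines); every point of the y-axis in the box is on the surface; the visible x-axis segment lies entirely on the surface.
(c) Together with the visible shape, these determine p as stated.

x*y - 2*z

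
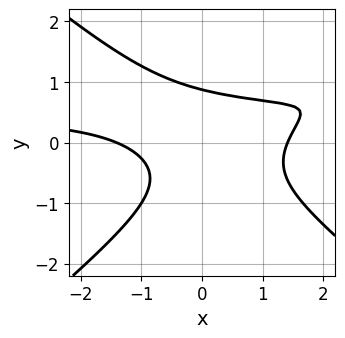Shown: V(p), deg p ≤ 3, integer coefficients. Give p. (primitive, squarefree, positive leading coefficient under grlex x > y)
2*x^2*y - 3*y^3 - x^2 - 2*x*y + 2

The degree is 3 — a generic line meets the curve in up to 3 points.
Solving for integer coefficients yields p as stated.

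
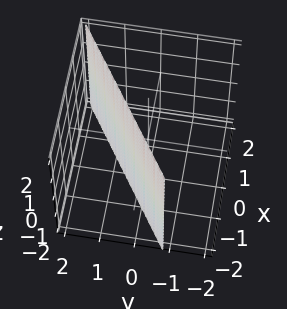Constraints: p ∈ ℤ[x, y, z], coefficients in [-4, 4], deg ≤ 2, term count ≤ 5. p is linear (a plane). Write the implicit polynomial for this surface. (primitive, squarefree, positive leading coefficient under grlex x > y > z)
2*x - 3*y + 2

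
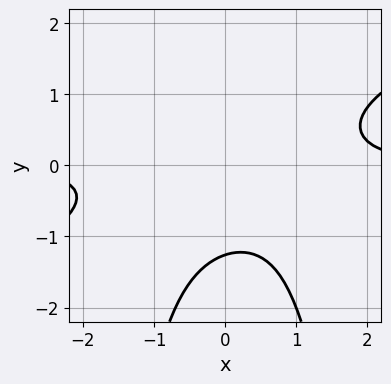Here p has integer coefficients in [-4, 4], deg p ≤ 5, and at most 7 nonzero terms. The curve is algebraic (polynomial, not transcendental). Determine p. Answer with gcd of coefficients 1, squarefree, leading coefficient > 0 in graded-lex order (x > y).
x^3*y - 2*x^2*y^2 + x*y^2 - y^3 - 2

(a) deg p = 4.
(b) Checking where it meets the axes: no x-intercept at any integer in the box.
(c) Assembling these constraints gives the stated polynomial.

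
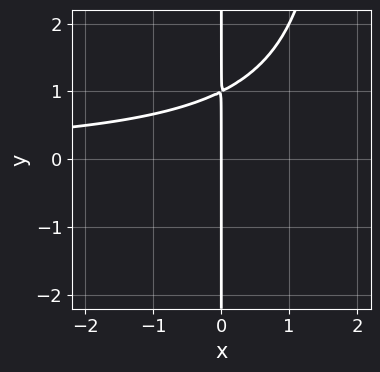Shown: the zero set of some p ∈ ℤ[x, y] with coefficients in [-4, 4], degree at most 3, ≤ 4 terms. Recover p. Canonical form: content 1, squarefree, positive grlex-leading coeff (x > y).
x^2*y - 2*x*y + 2*x

1. Degree: a generic line meets the curve in up to 3 points, so deg p = 3.
2. Reading off the gridlines: one x-axis crossing is at x = 0; the visible y-axis segment lies entirely on the curve.
3. Solving for integer coefficients yields p as stated.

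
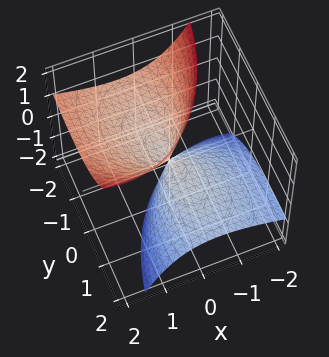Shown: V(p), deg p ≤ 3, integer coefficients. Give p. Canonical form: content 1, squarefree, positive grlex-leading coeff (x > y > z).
2*x^2 - 3*x*z + y^2 + 3*y*z - z^2

(a) The picture has 2 separate pieces. Treating them together as one polynomial.
(b) The degree is 2 — no degree-1 surface has this shape.
(c) Reading off the gridlines: it meets the x-axis at x = 0 (among the integer gridlines); one y-axis crossing is at y = 0; it meets the z-axis at z = 0 (among the integer gridlines).
(d) These observations pin down the coefficients.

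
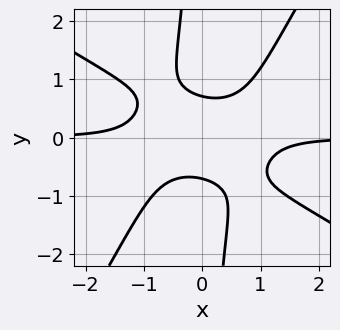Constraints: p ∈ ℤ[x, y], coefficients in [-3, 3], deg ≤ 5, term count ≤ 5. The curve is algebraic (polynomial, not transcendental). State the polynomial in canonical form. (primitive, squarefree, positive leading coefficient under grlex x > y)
(a) deg p = 4. A generic line meets the curve in up to 4 points.
(b) Observable constraints: no x-intercept at any integer in the box.
(c) Matching integer coefficients to the picture gives p.

2*x^3*y + 2*x^2*y^2 - 2*x*y^3 - 2*y^2 + 1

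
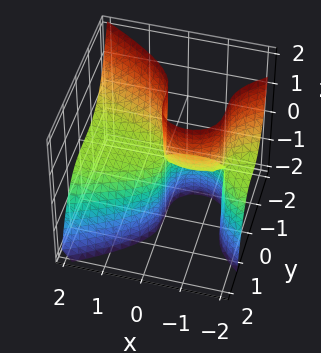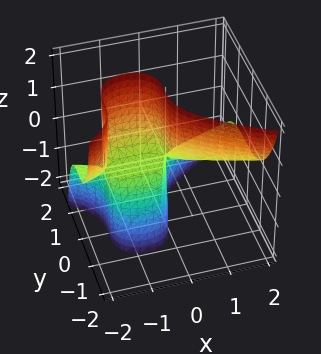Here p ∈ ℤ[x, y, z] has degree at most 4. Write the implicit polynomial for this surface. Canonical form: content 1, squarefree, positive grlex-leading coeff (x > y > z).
1. Degree: no degree-2 surface has this shape, so deg p = 3.
2. Observable constraints: it meets the y-axis at y = 0 (among the integer gridlines); the visible z-axis segment lies entirely on the surface.
3. Matching integer coefficients to the picture gives p. Check: (-1, 0, 0) on the x-axis lies on the surface, and p(-1, 0, 0) = 0. ✓

2*x^2*z + 3*y^3 + 3*x*z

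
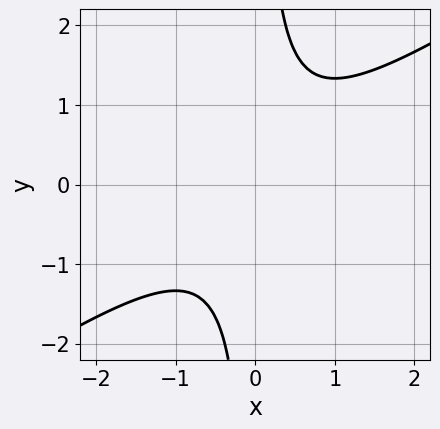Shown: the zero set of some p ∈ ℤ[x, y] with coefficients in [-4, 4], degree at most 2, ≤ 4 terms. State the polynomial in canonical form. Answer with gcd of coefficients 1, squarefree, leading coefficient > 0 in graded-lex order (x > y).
2*x^2 - 3*x*y + 2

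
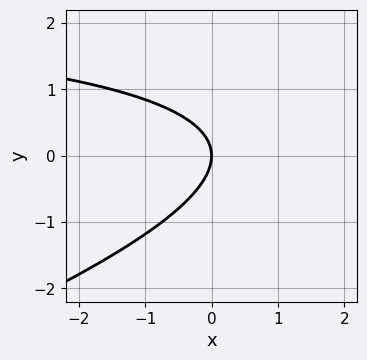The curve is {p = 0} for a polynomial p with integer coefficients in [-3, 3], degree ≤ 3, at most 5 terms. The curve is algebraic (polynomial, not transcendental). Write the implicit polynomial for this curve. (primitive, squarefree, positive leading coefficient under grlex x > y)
x*y - 3*y^2 - 3*x

1. The degree is 2 — no degree-1 curve has this shape.
2. Checking where it meets the axes: it crosses the x-axis at the gridline x = 0; one y-axis crossing is at y = 0.
3. The integer polynomial consistent with all of this is the stated p.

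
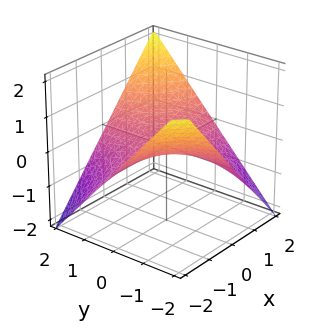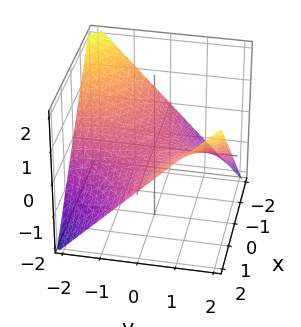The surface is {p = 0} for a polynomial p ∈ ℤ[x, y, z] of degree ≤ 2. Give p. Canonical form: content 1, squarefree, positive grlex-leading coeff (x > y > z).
x*y - 2*z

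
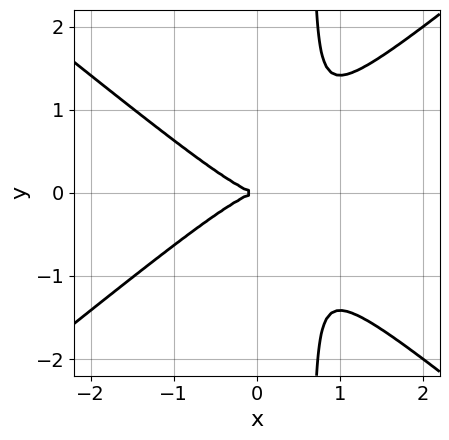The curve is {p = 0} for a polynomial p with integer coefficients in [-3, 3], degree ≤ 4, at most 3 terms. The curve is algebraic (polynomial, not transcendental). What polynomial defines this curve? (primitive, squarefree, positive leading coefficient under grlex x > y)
First, degree: a generic line meets the curve in up to 3 points, so deg p = 3.
Next, symmetries: mirror symmetry y ↦ −y ⇒ only even powers of y.
Then, from the visible intercepts: it meets the y-axis at y = 0 (among the integer gridlines); it crosses the x-axis at the gridline x = 0.
Finally, fitting integer coefficients to these (and the overall shape) gives p.

2*x^3 - 3*x*y^2 + 2*y^2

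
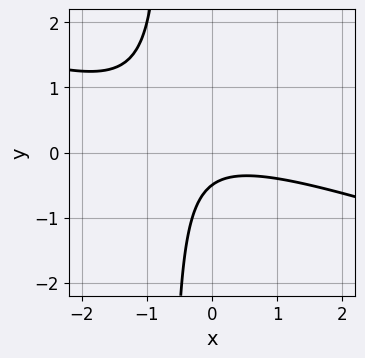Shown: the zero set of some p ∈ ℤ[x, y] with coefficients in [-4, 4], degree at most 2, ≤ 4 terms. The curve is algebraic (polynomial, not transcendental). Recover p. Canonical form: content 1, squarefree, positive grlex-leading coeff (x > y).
First, deg p = 2. A generic line meets the curve in up to 2 points.
Next, observable constraints: it misses every integer gridline on the x-axis.
Finally, matching integer coefficients to the picture gives p.

x^2 + 3*x*y + 2*y + 1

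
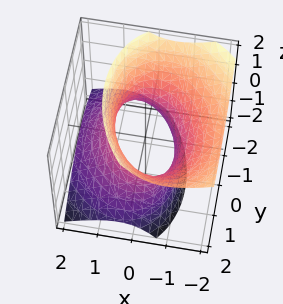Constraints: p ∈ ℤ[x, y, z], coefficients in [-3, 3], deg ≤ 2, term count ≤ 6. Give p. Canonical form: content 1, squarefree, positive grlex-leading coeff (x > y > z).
(a) deg p = 2.
(b) From the visible intercepts: it misses every integer gridline on the z-axis; the x-axis gridline crossings are at x ∈ {-1, 1}.
(c) Matching integer coefficients to the picture gives p.

3*x^2 + x*y + 3*x*z + 2*y^2 - 2*z^2 - 3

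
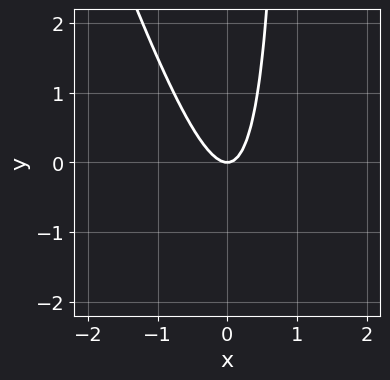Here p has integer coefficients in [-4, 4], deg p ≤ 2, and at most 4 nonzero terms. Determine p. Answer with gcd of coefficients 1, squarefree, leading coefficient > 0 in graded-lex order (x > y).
3*x^2 + x*y - y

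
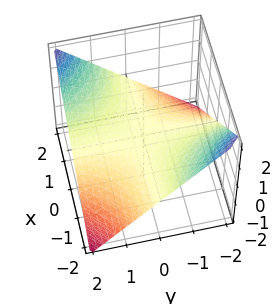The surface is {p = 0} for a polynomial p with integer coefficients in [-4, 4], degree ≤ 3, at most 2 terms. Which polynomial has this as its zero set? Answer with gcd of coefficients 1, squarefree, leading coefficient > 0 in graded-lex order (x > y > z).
x*y - 2*z

deg p = 2.
From the visible intercepts: the visible y-axis segment lies entirely on the surface; every point of the x-axis in the box is on the surface; one z-axis crossing is at z = 0.
Assembling these constraints gives the stated polynomial.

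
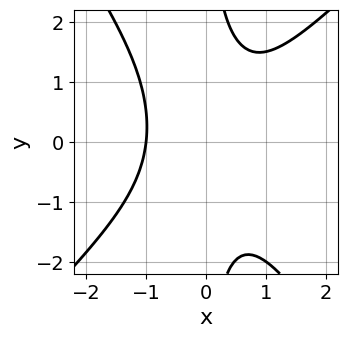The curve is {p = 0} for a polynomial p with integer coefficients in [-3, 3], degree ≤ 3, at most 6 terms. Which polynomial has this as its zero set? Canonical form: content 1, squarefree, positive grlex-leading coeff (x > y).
3*x^3 - x^2*y - 2*x*y^2 + 3

(a) Degree: a generic line meets the curve in up to 3 points, so deg p = 3.
(b) From the visible intercepts: the curve avoids every integer y-axis point in the box; it meets the x-axis at x = -1 (among the integer gridlines).
(c) Solving for integer coefficients yields p as stated.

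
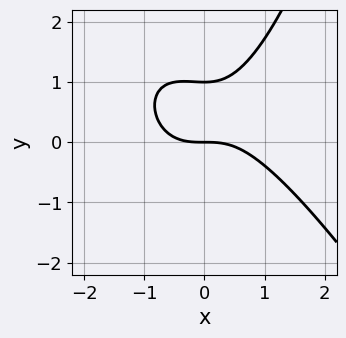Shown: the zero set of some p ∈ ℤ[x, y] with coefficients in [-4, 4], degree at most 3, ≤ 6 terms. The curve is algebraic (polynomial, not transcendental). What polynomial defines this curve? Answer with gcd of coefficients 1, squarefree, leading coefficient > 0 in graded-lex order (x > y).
(a) The degree is 3 — the shape is more complex than any degree-2 curve.
(b) Checking where it meets the axes: the y-axis gridline crossings are at y ∈ {0, 1}; it meets the x-axis at x = 0 (among the integer gridlines).
(c) The integer polynomial consistent with all of this is the stated p.

2*x^3 + x^2*y - 3*y^2 + 3*y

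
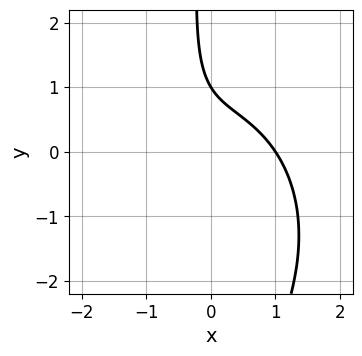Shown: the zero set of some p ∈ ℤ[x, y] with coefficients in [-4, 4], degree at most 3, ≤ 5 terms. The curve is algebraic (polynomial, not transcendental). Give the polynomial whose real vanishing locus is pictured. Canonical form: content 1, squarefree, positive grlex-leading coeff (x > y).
3*x^3 + 2*x*y^2 + 3*x*y + 3*y - 3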